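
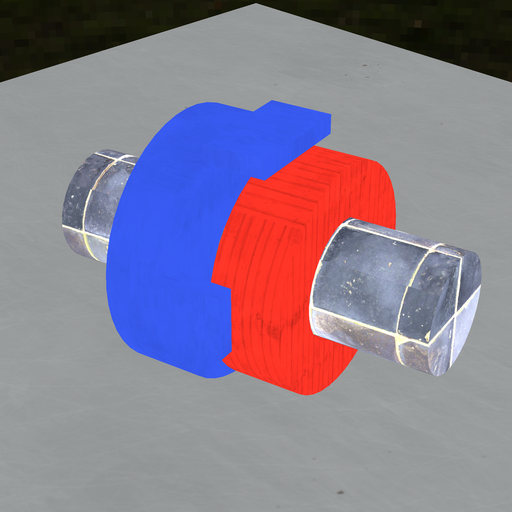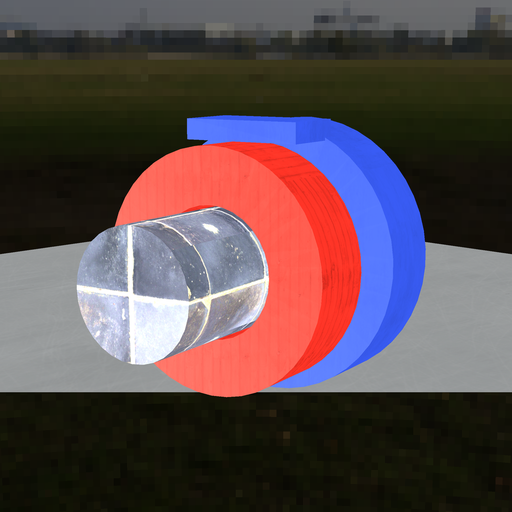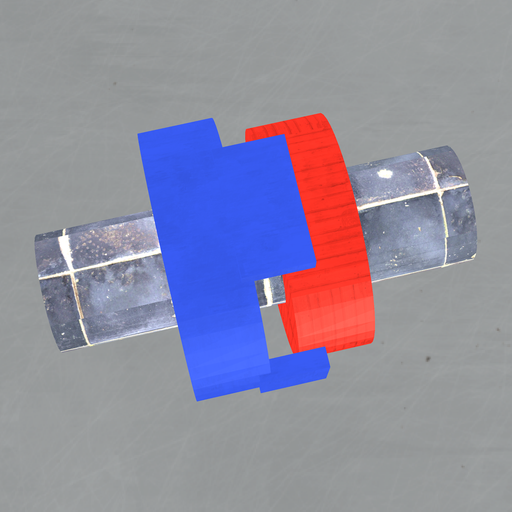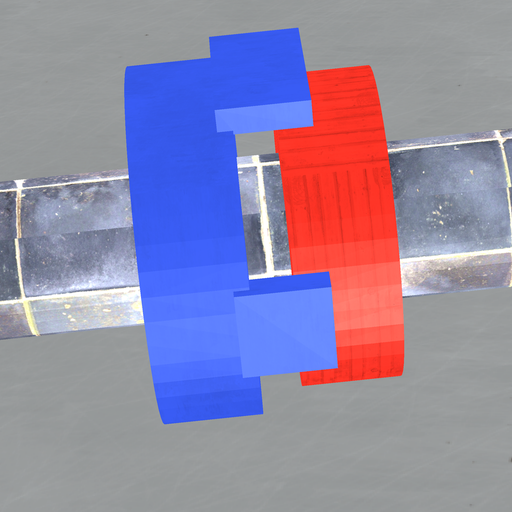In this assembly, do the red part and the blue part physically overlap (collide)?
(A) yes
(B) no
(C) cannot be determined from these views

(B) no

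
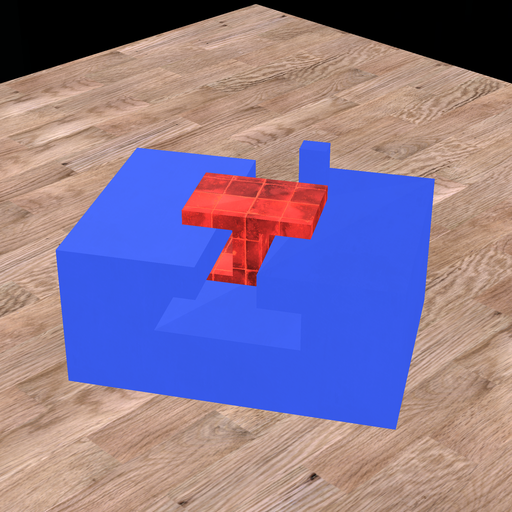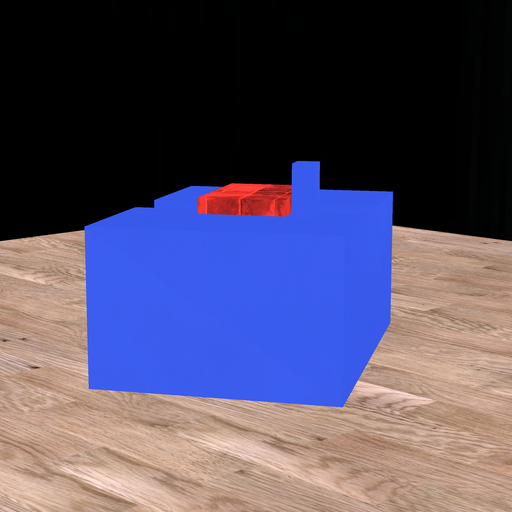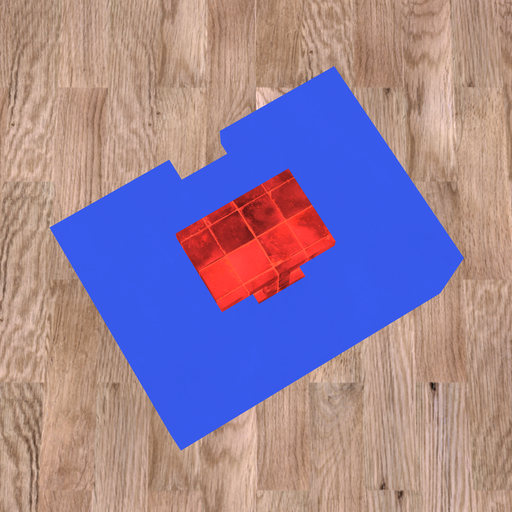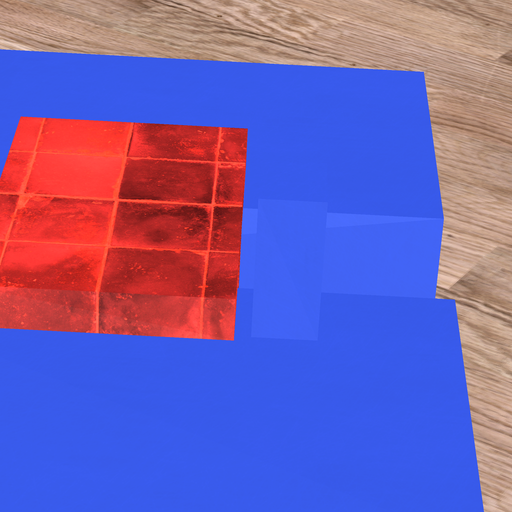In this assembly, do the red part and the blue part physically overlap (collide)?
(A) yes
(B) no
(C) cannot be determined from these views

(B) no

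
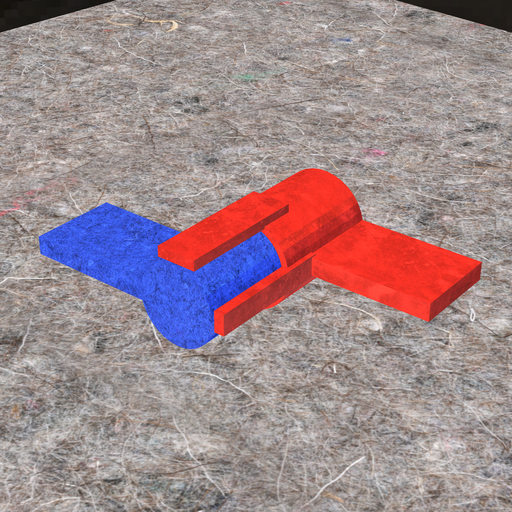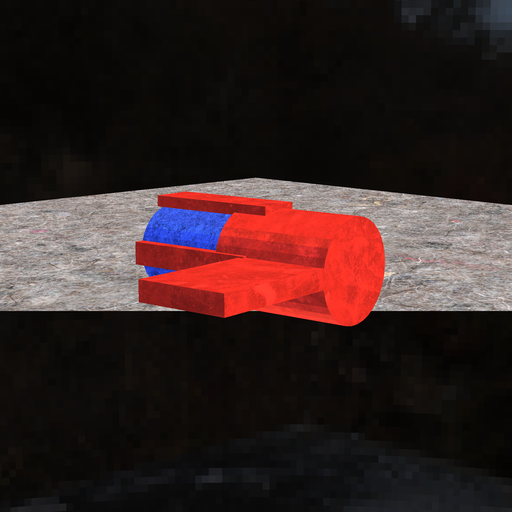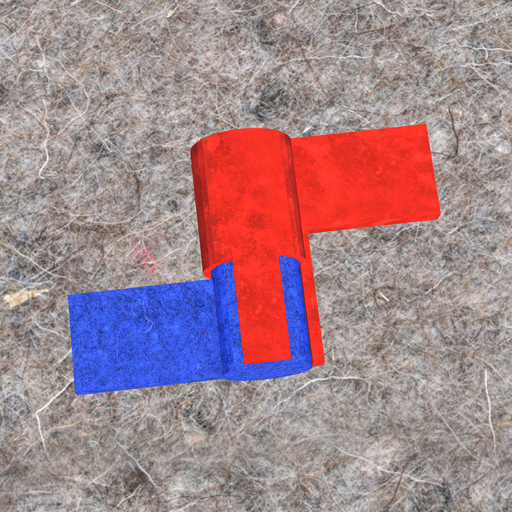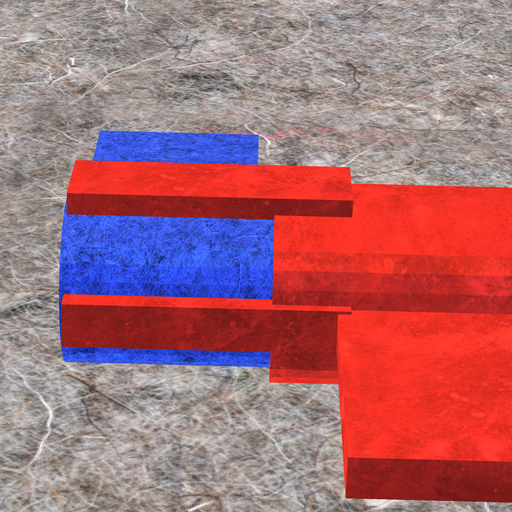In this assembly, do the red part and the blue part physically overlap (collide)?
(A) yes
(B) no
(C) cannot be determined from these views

(A) yes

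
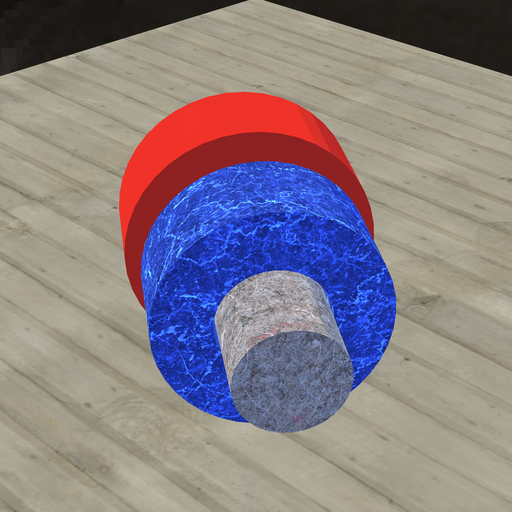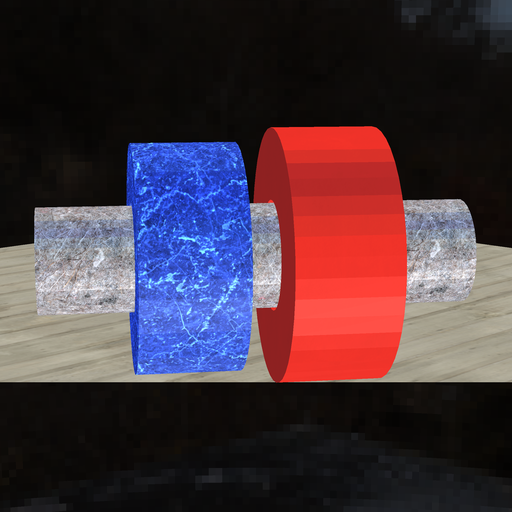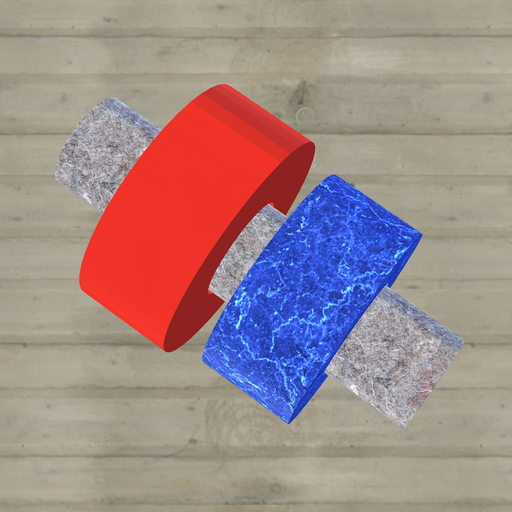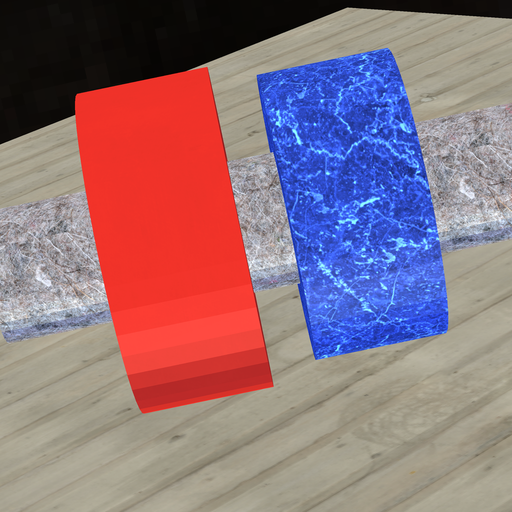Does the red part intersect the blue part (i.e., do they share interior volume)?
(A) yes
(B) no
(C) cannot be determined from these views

(B) no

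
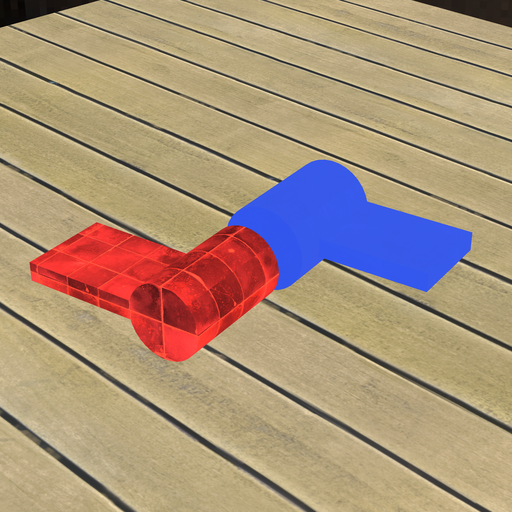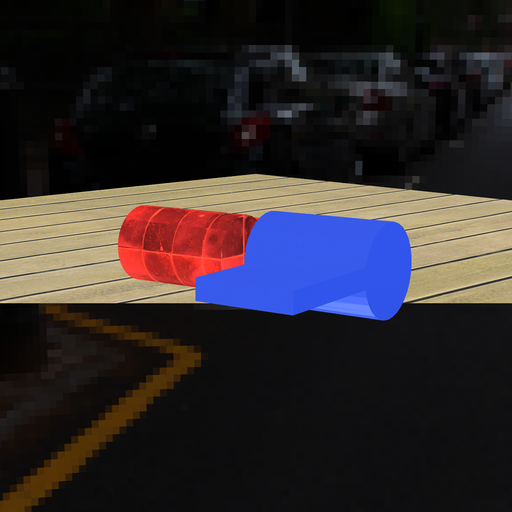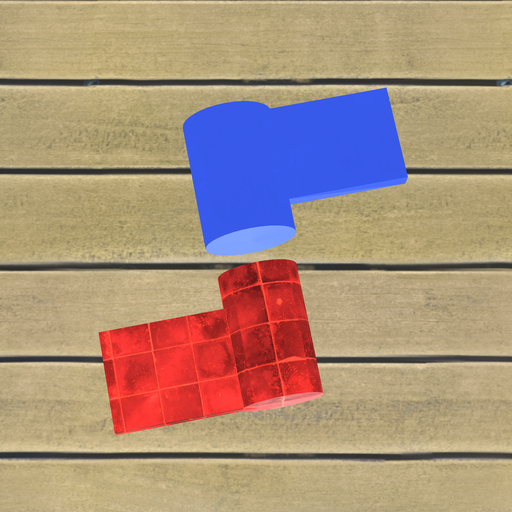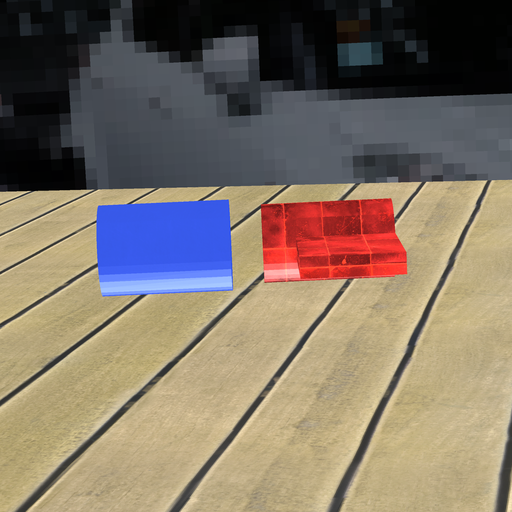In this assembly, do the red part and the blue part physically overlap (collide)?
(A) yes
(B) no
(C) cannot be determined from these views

(B) no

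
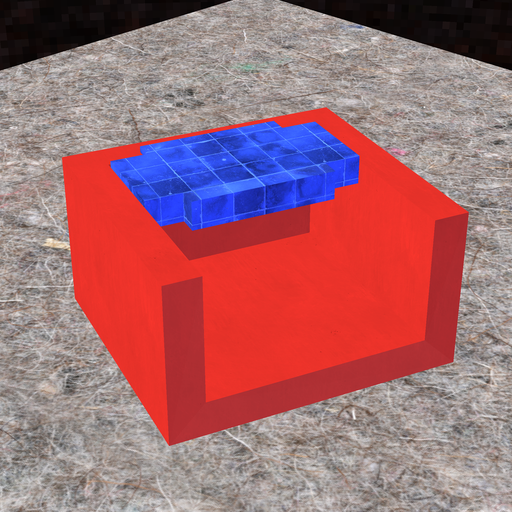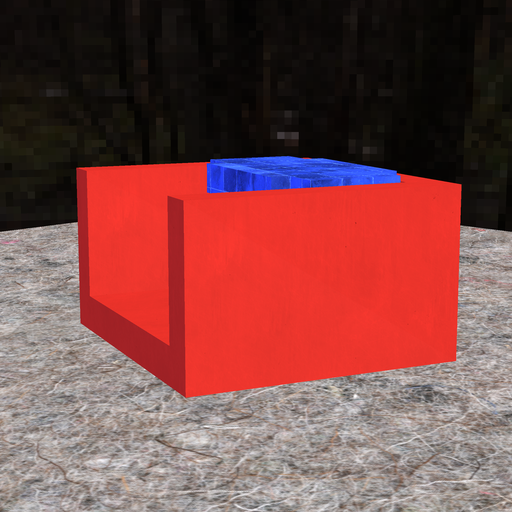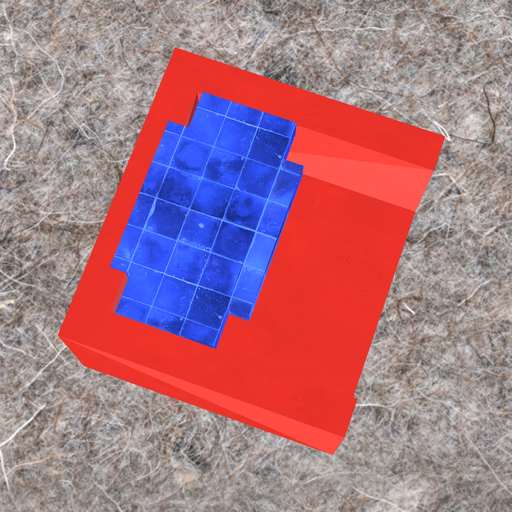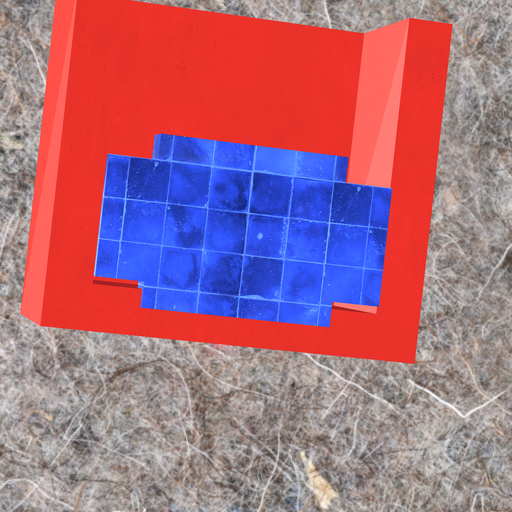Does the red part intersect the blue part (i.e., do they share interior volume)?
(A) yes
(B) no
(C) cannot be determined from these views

(A) yes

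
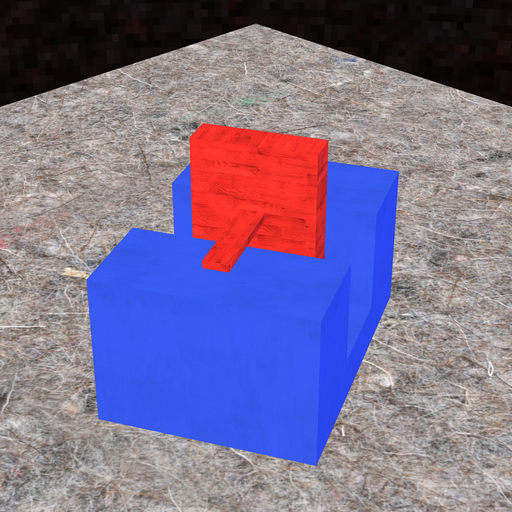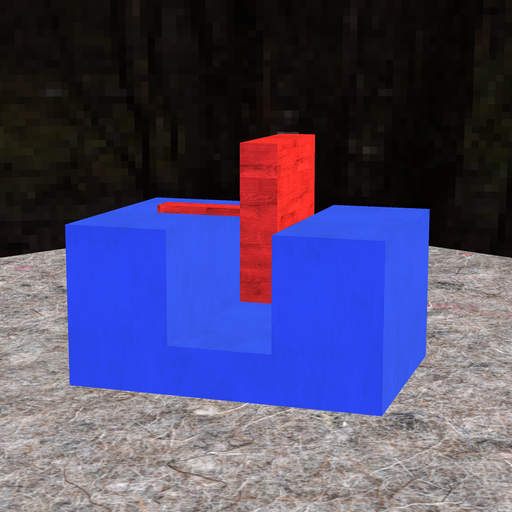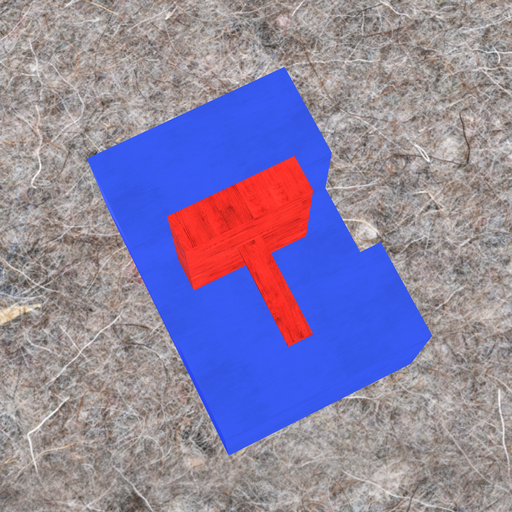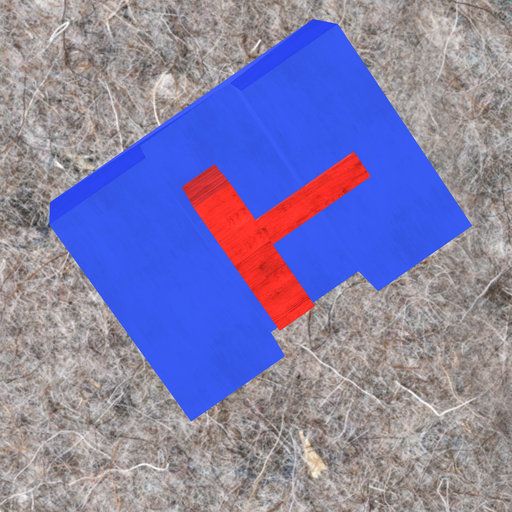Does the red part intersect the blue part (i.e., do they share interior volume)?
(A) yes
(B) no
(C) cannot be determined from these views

(B) no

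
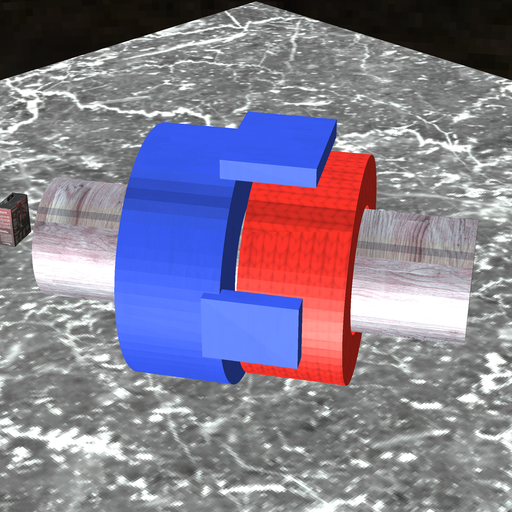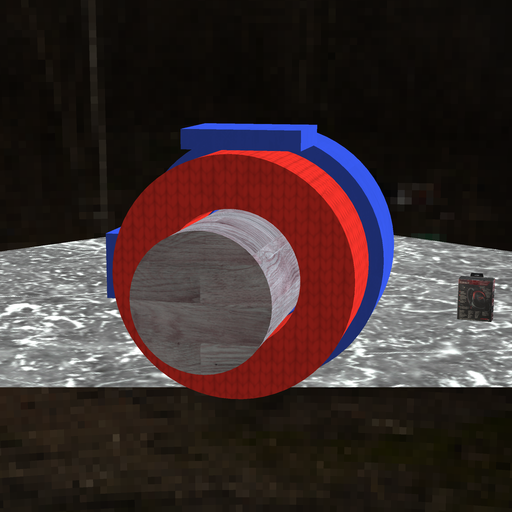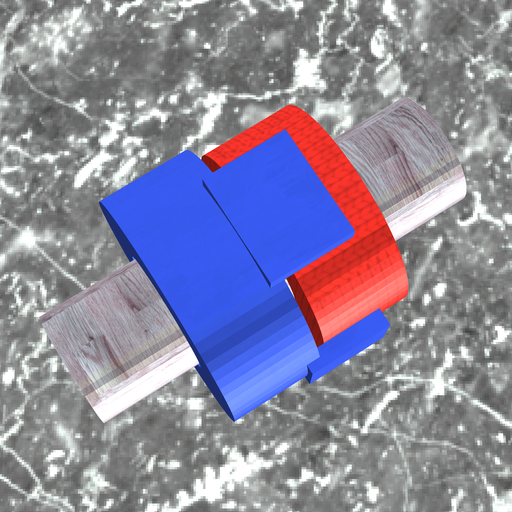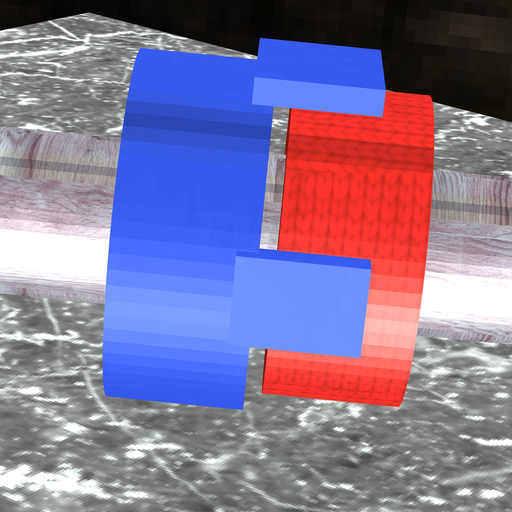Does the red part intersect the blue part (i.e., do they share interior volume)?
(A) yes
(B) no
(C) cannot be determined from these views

(B) no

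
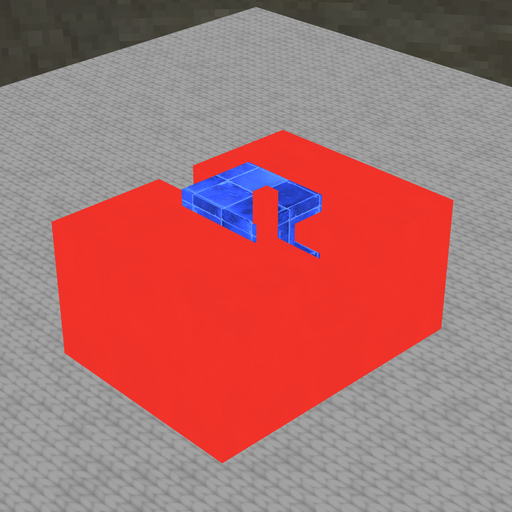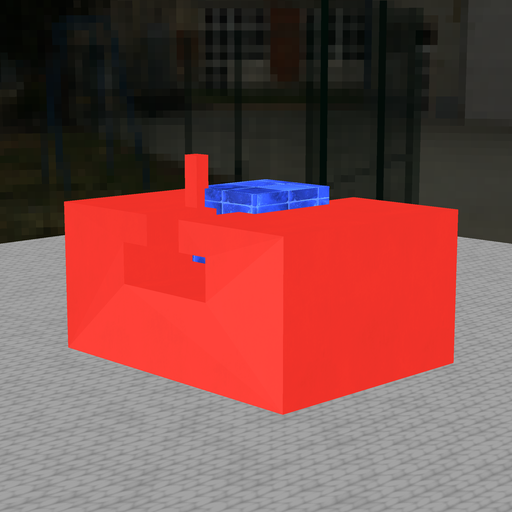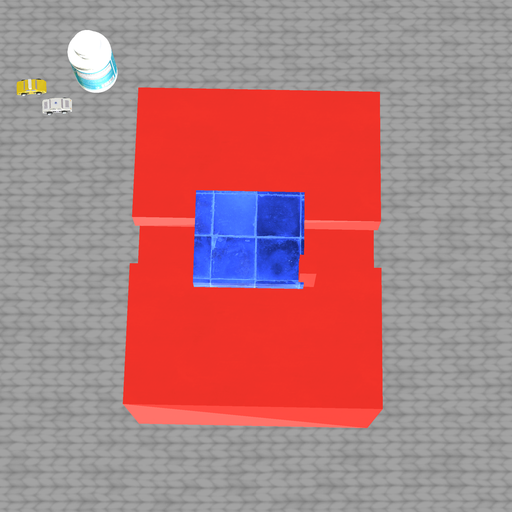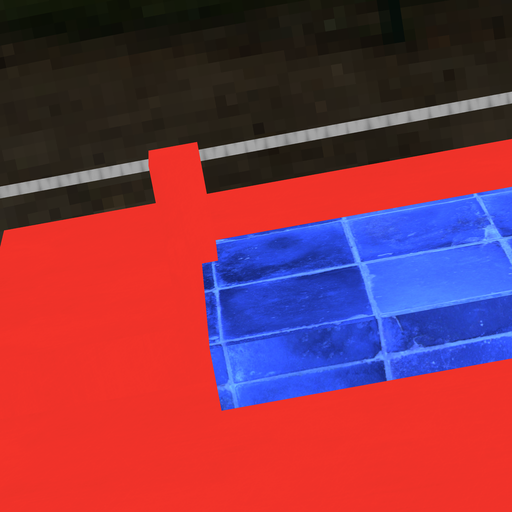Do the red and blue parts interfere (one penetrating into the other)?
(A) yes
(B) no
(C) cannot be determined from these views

(A) yes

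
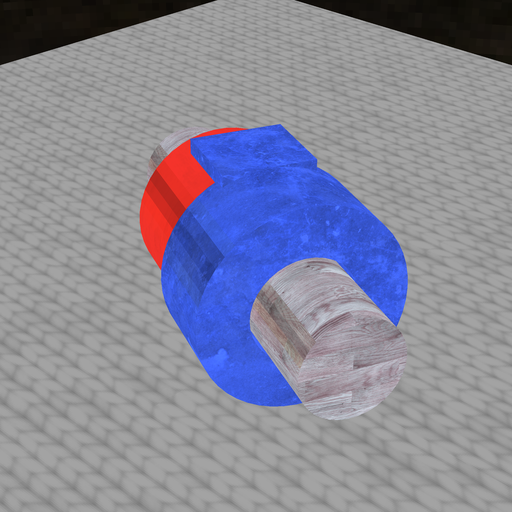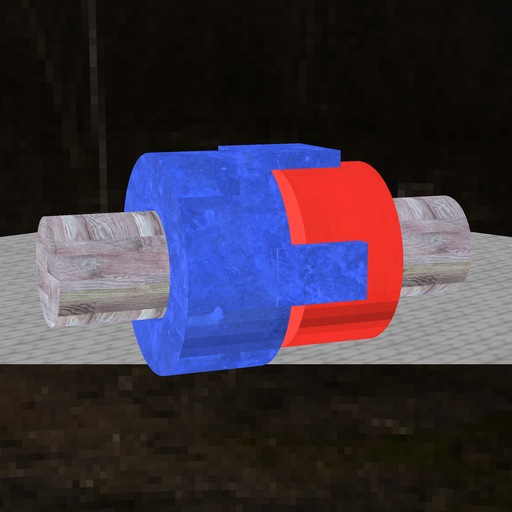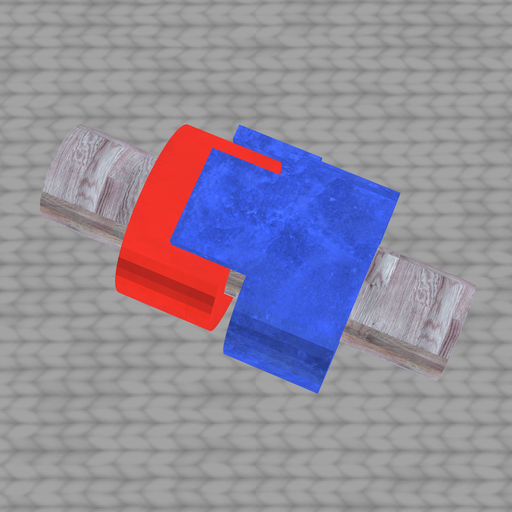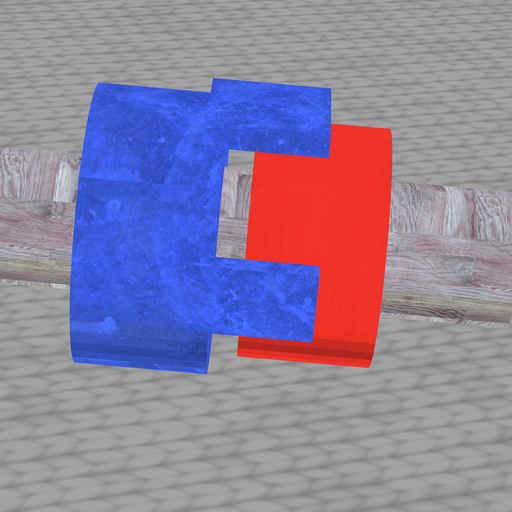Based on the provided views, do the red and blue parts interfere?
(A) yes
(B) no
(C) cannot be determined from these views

(B) no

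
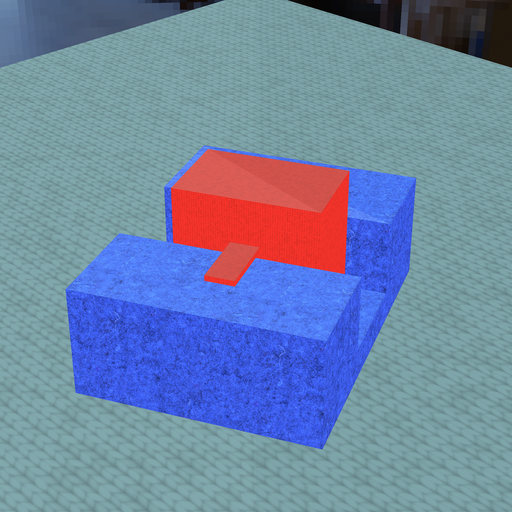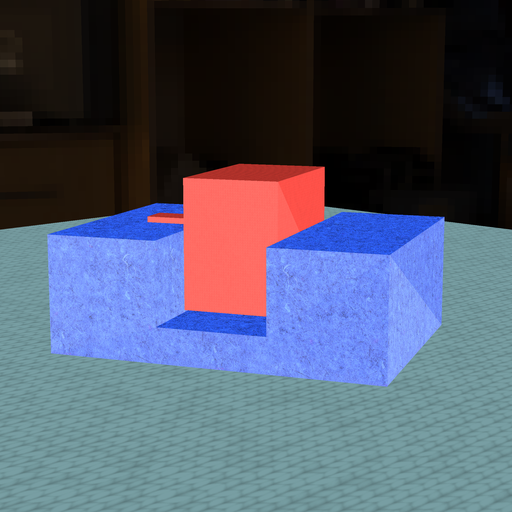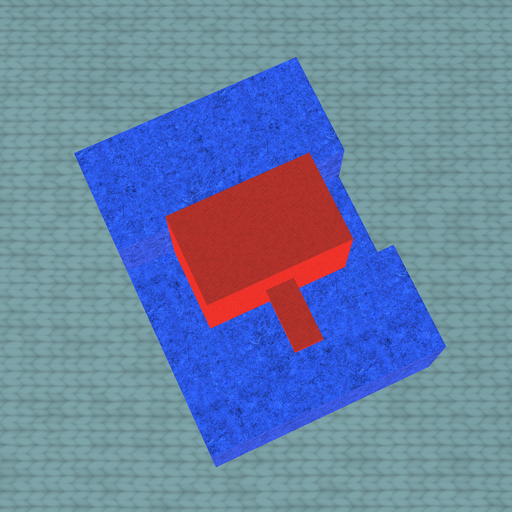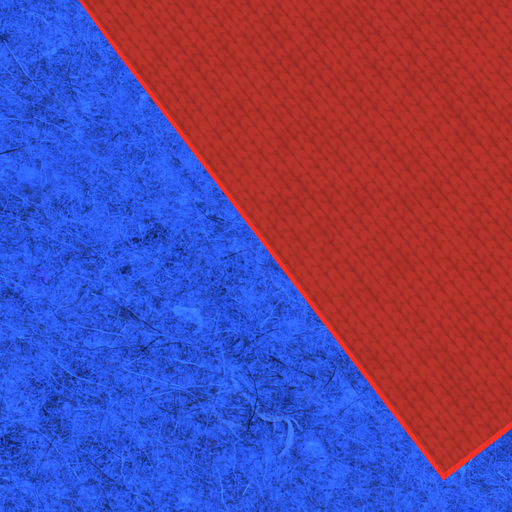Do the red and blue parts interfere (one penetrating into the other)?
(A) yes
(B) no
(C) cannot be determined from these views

(B) no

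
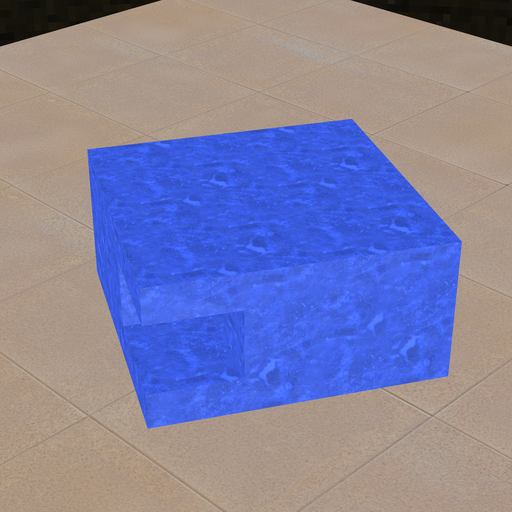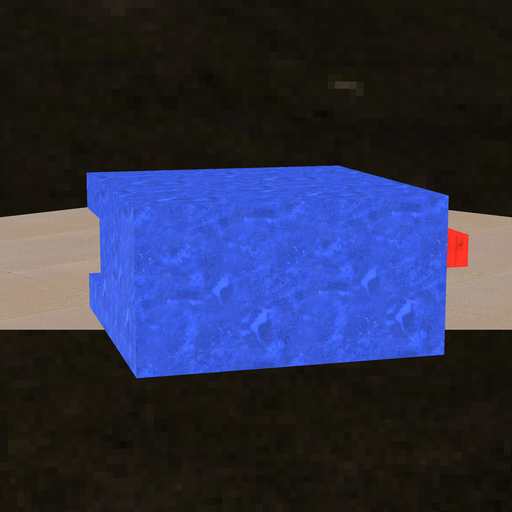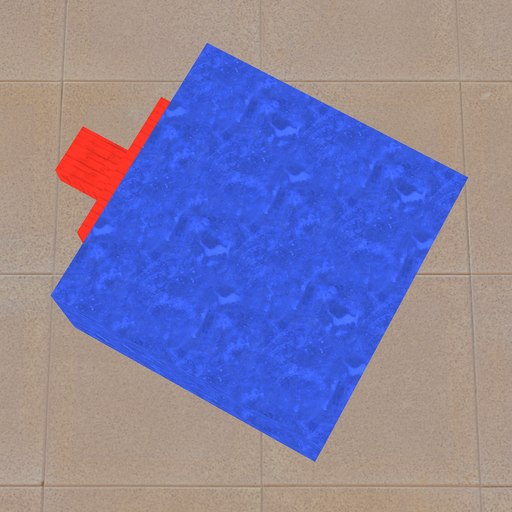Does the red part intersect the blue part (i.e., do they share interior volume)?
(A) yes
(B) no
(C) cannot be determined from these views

(C) cannot be determined from these views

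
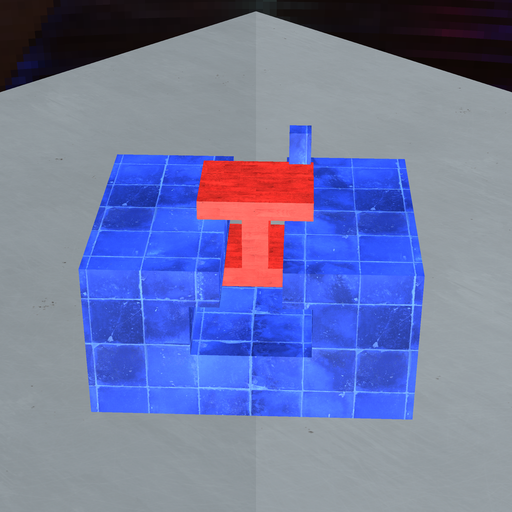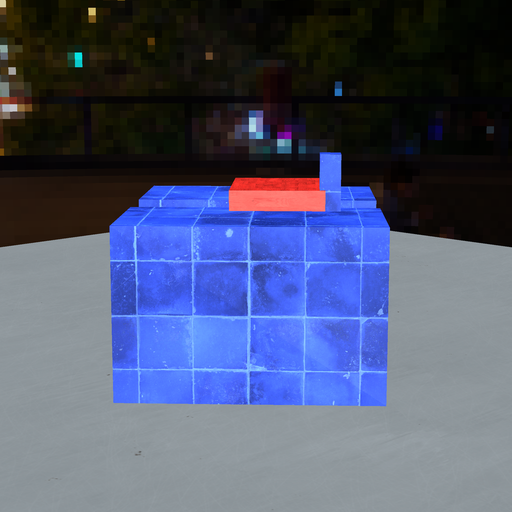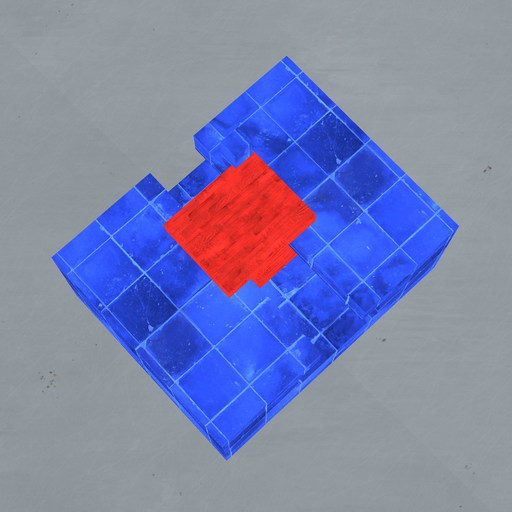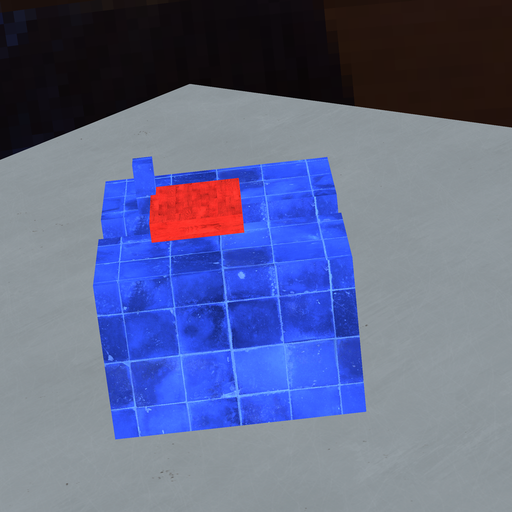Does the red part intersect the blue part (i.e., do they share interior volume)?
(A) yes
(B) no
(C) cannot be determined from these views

(A) yes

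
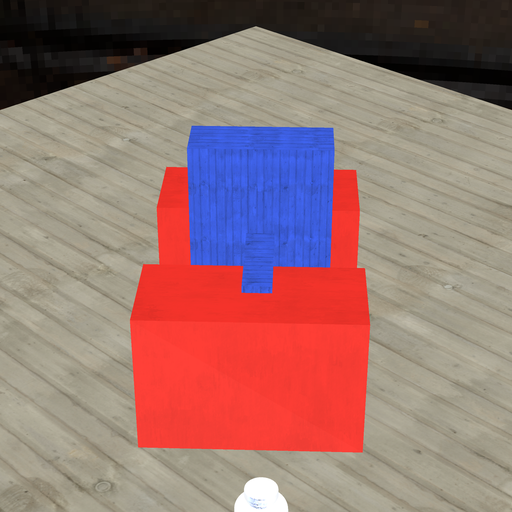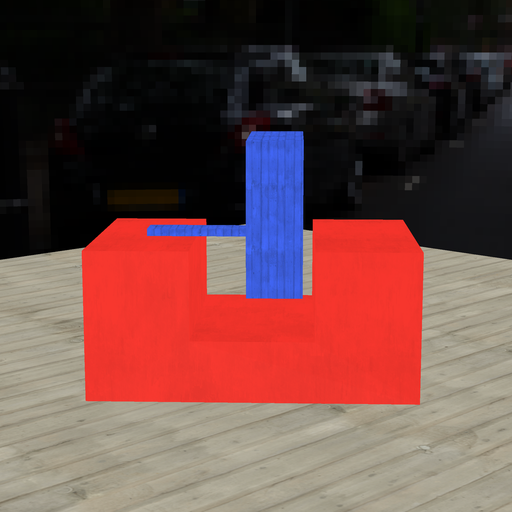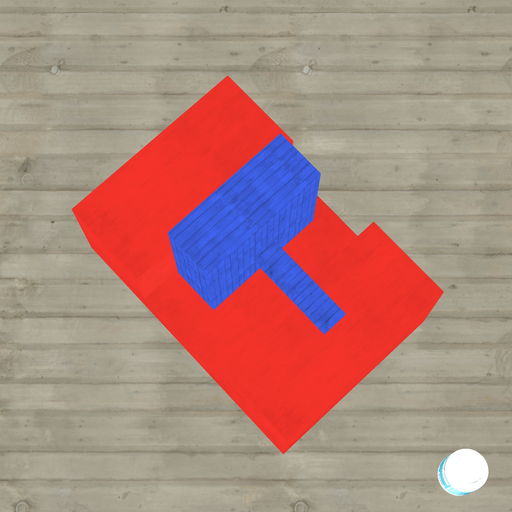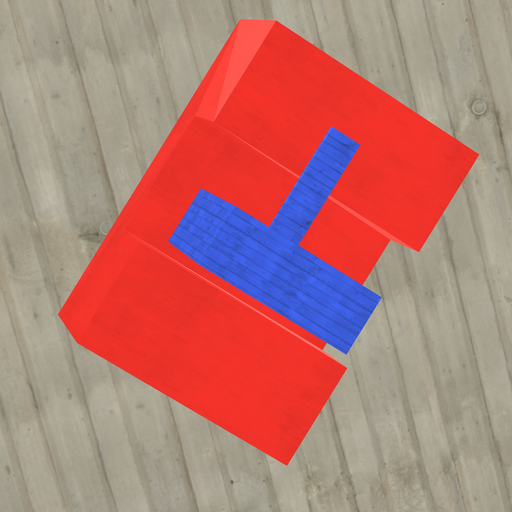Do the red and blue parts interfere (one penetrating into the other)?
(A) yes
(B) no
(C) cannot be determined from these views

(B) no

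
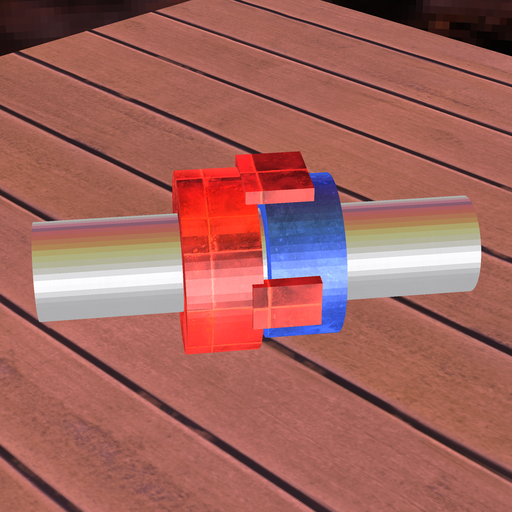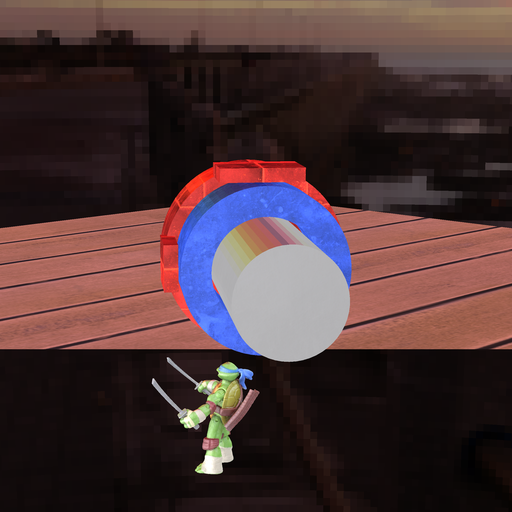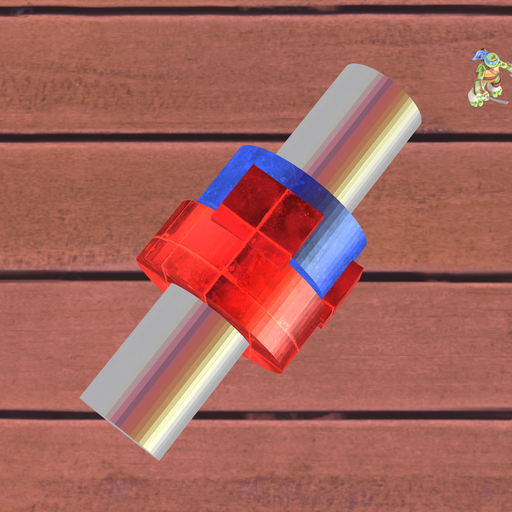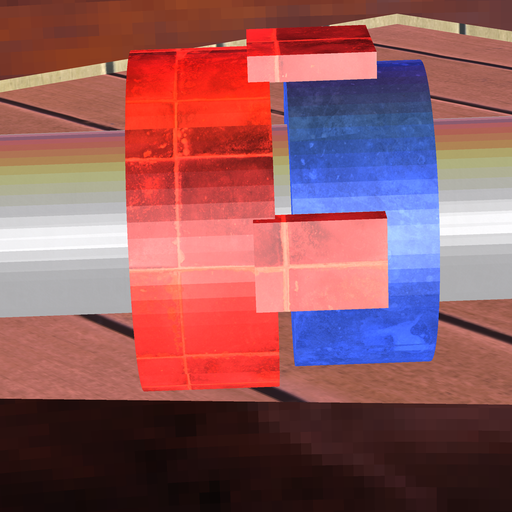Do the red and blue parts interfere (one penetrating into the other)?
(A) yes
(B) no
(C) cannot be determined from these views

(B) no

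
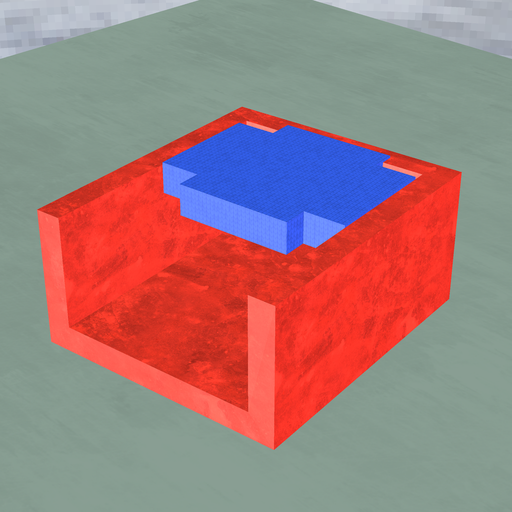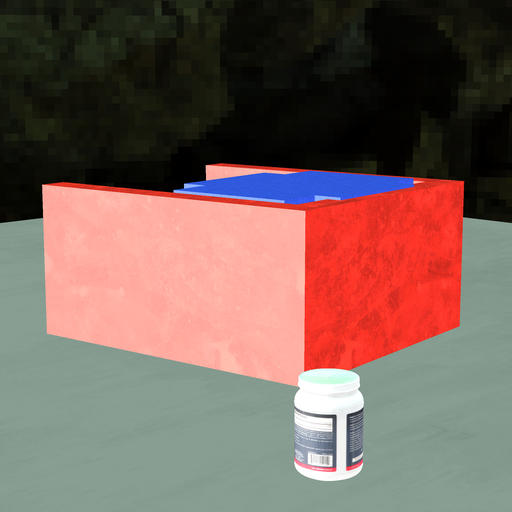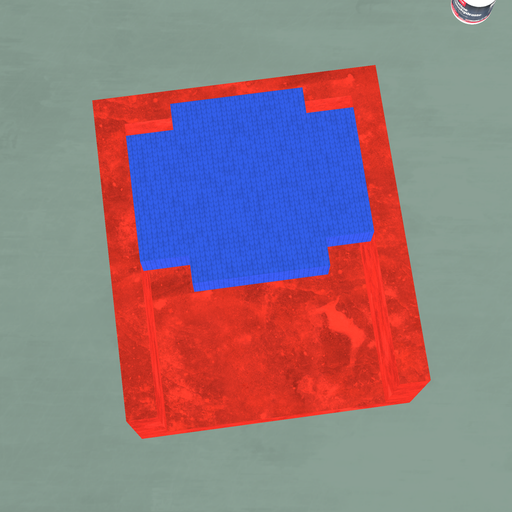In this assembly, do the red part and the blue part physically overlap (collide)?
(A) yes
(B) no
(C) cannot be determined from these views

(A) yes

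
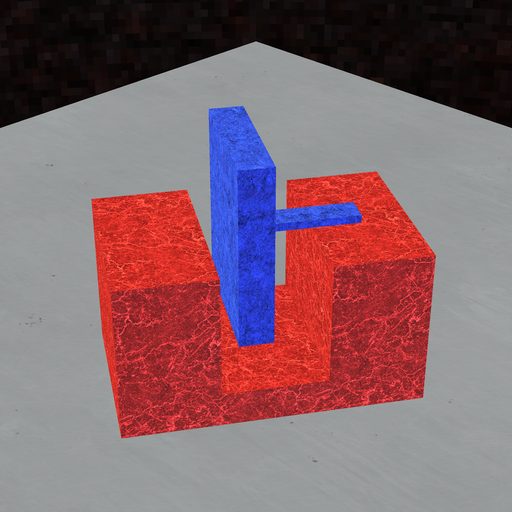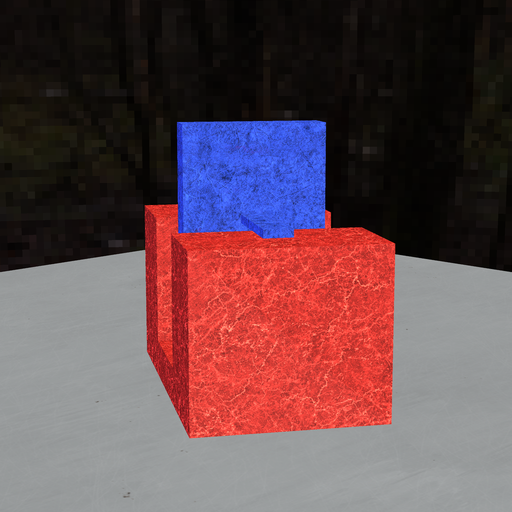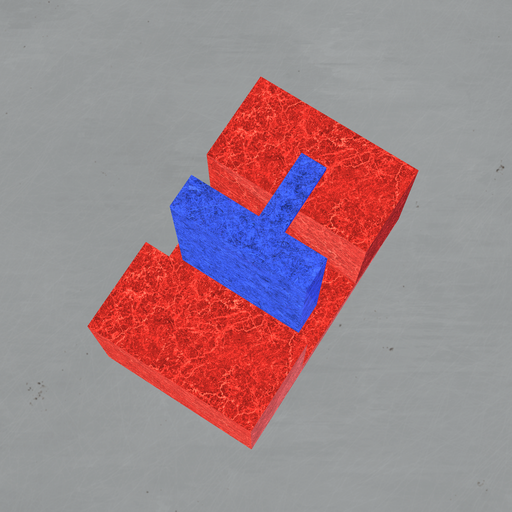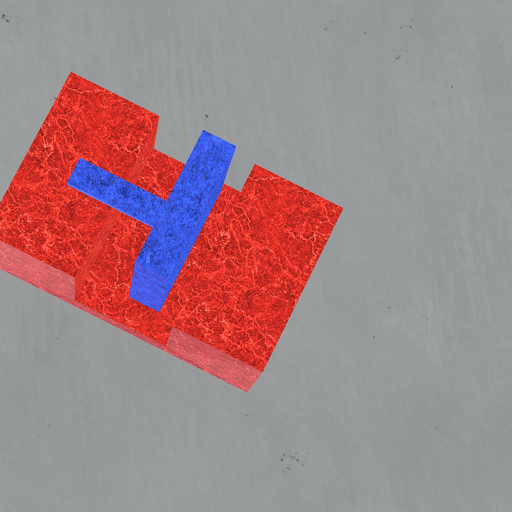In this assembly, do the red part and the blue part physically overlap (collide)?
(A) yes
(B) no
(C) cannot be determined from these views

(B) no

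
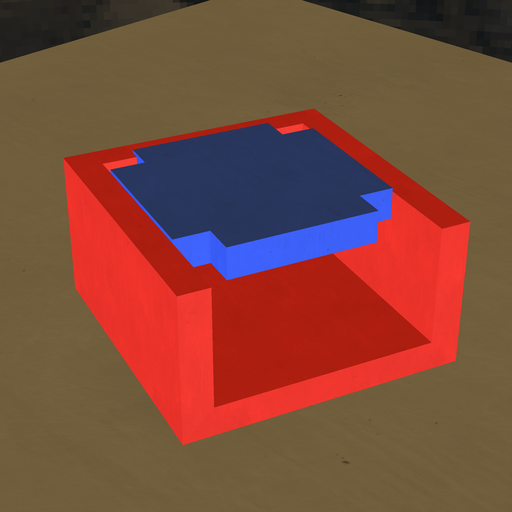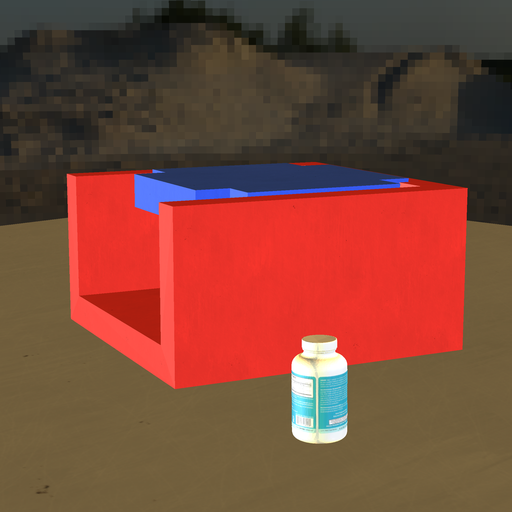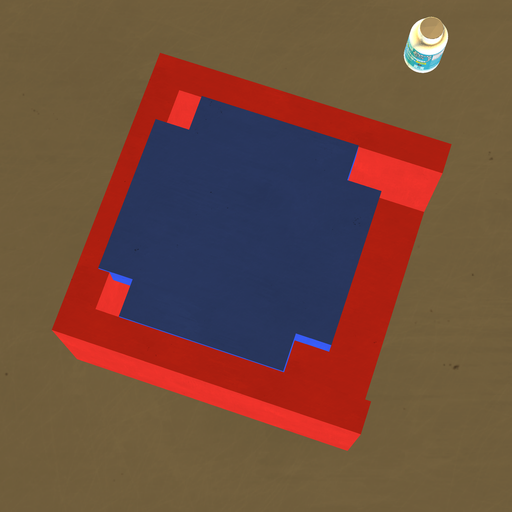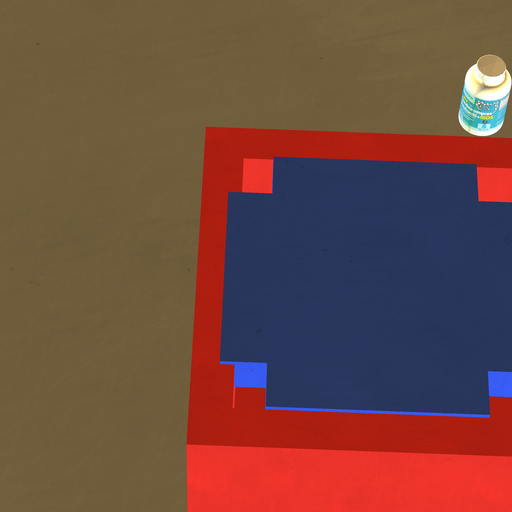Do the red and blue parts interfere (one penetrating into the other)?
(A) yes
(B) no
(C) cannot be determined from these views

(A) yes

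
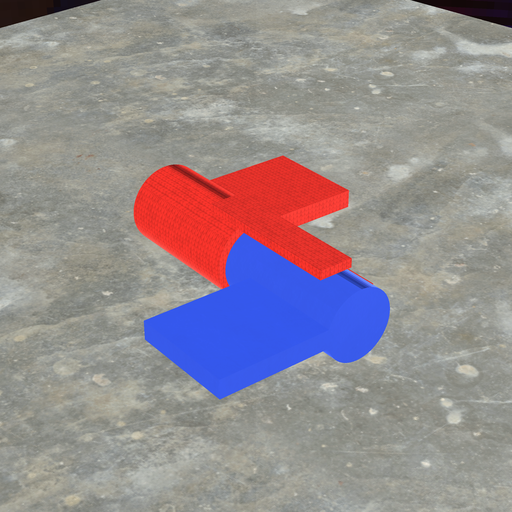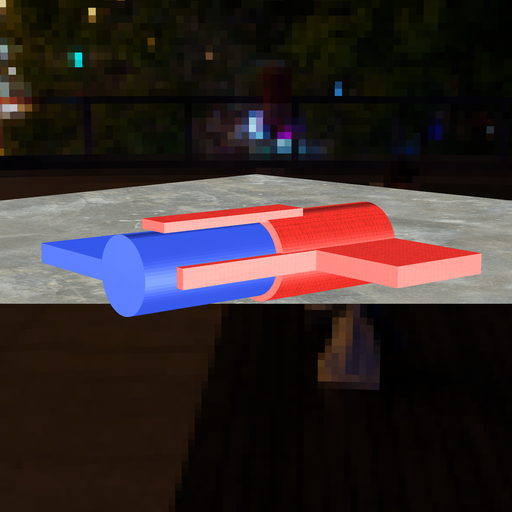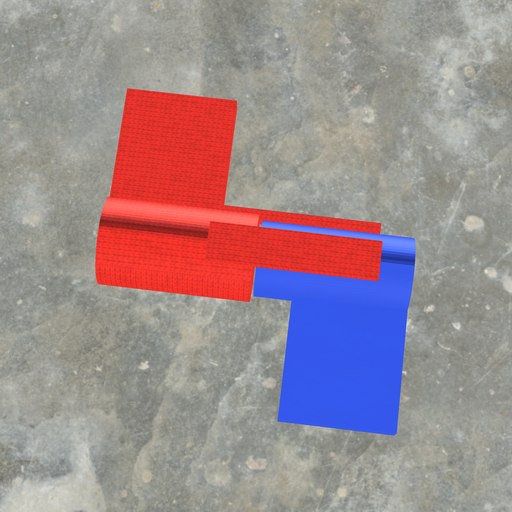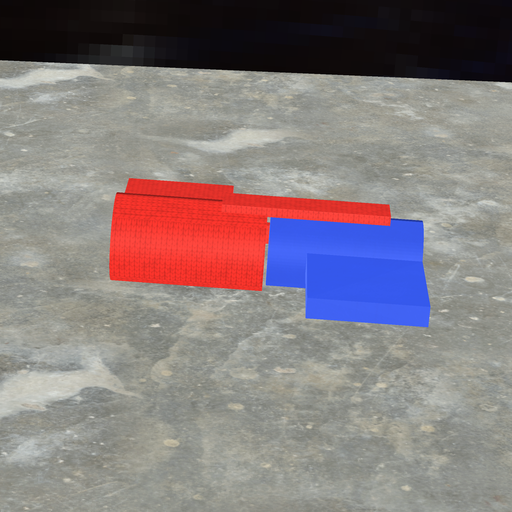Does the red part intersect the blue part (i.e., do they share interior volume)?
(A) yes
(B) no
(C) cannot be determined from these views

(B) no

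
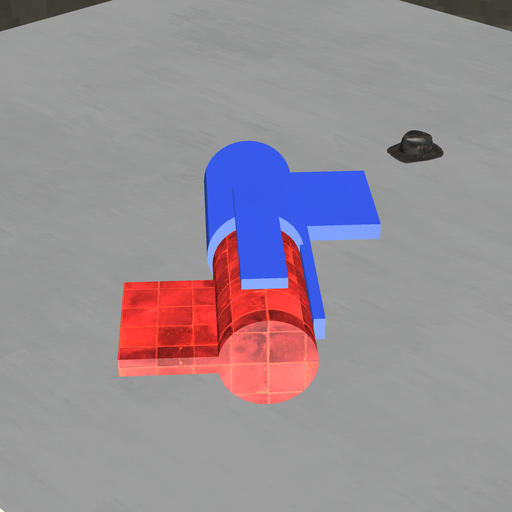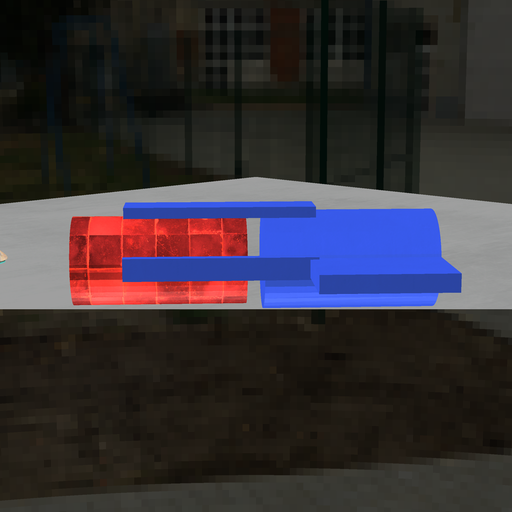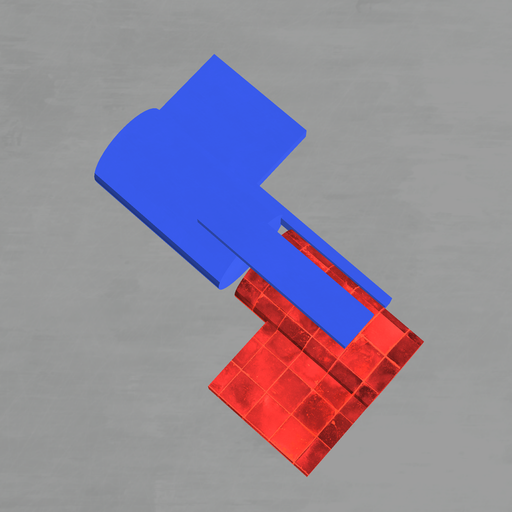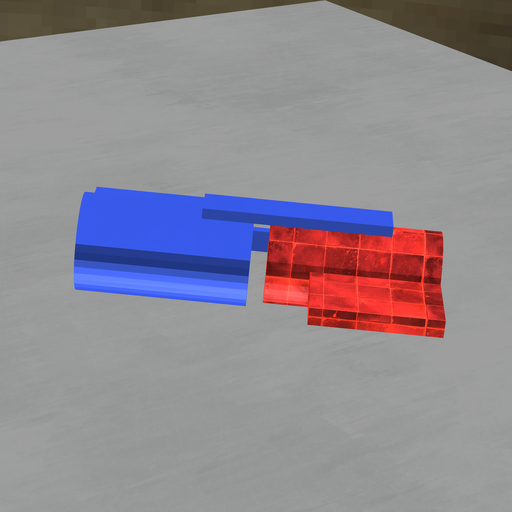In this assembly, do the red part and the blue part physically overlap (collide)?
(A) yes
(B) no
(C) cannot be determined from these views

(B) no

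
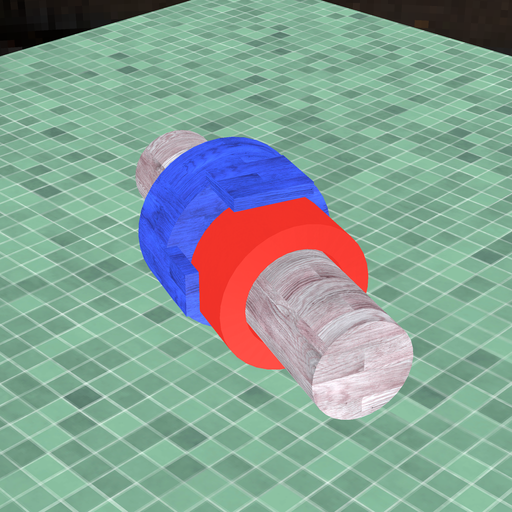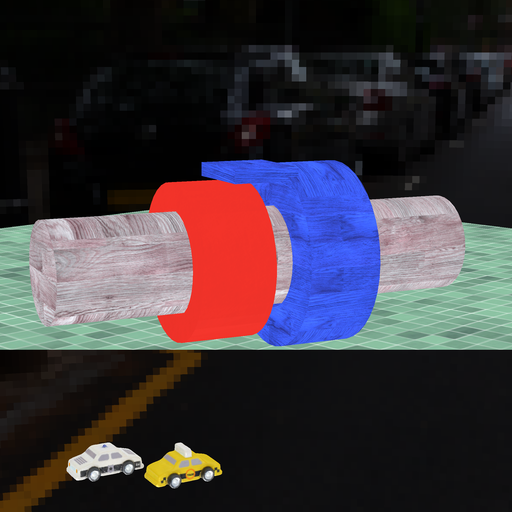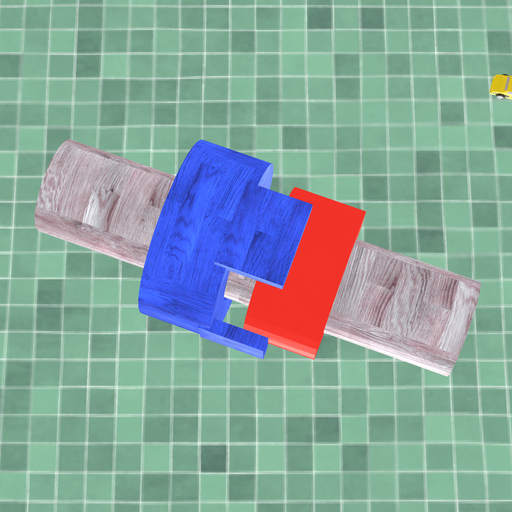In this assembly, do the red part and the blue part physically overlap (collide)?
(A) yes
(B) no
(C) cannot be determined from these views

(B) no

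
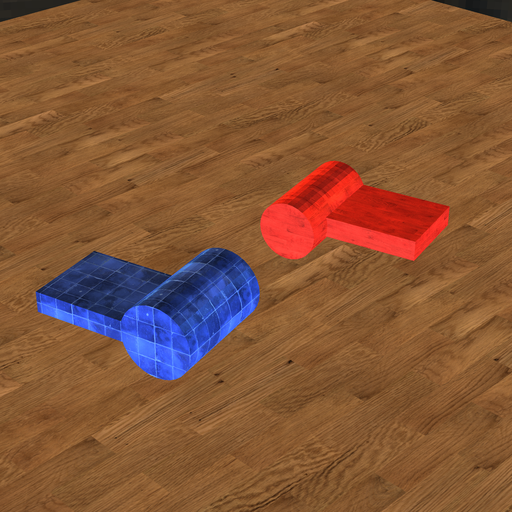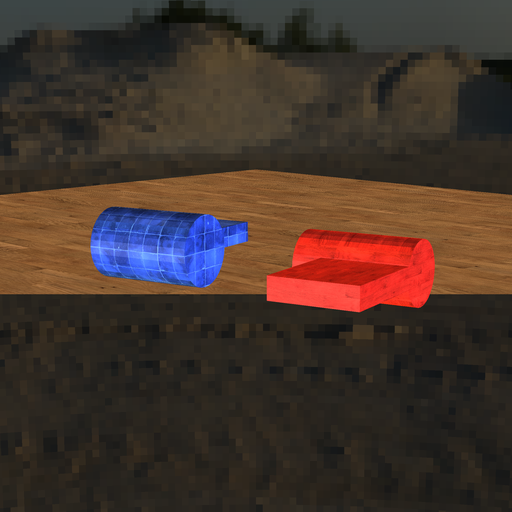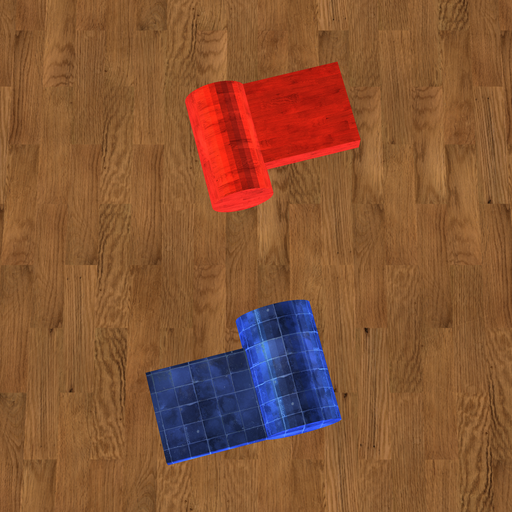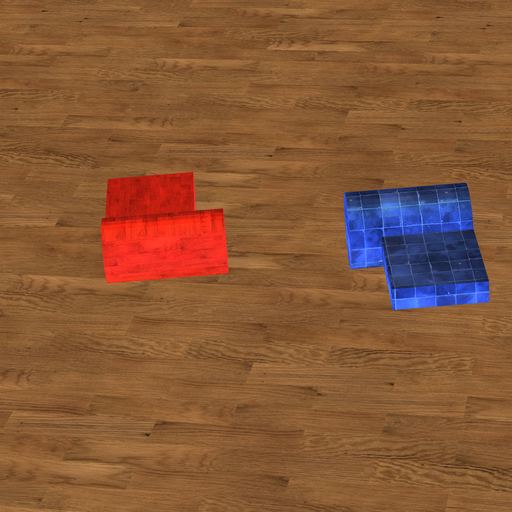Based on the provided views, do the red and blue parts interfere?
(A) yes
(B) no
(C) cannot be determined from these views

(B) no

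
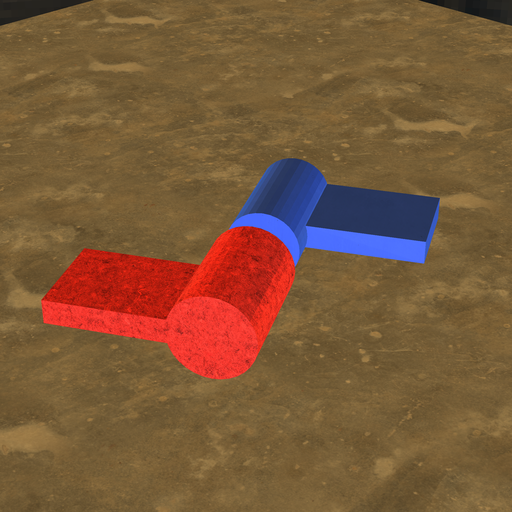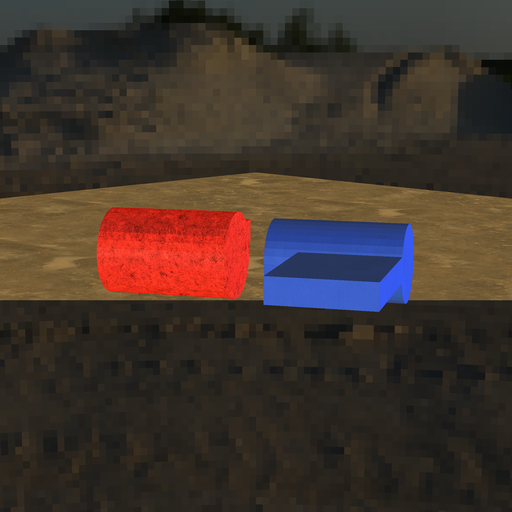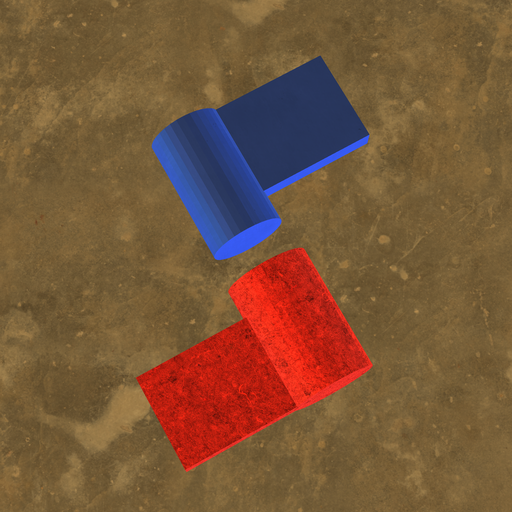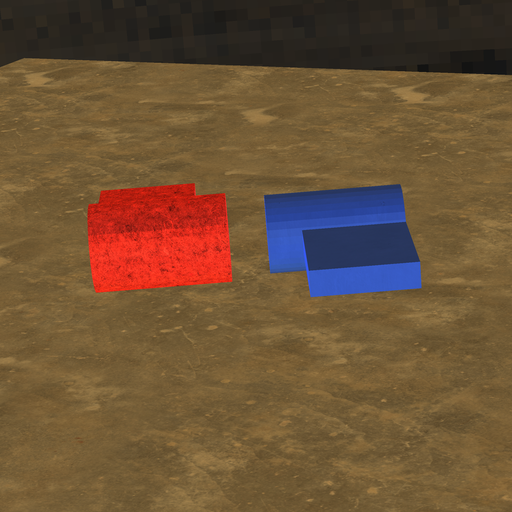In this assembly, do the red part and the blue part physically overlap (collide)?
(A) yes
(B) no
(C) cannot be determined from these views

(B) no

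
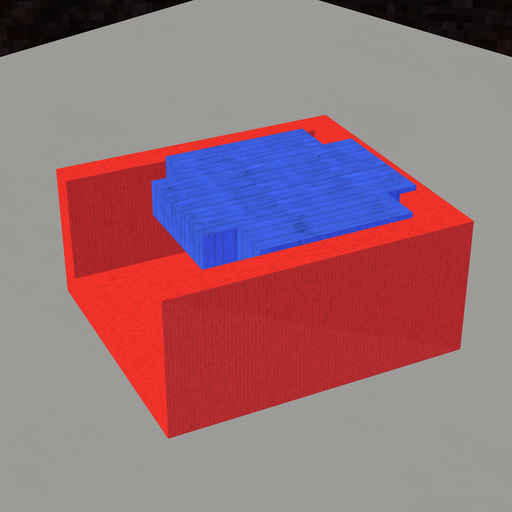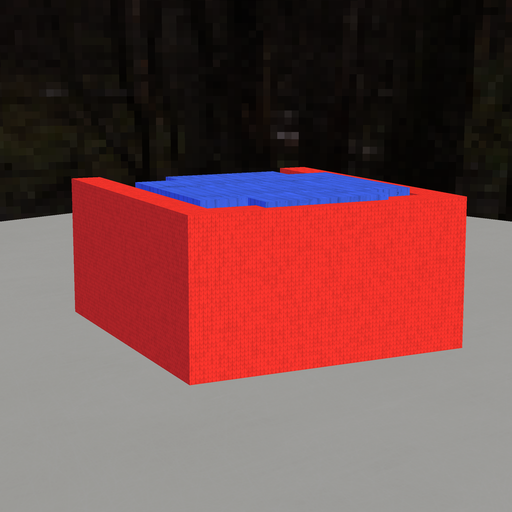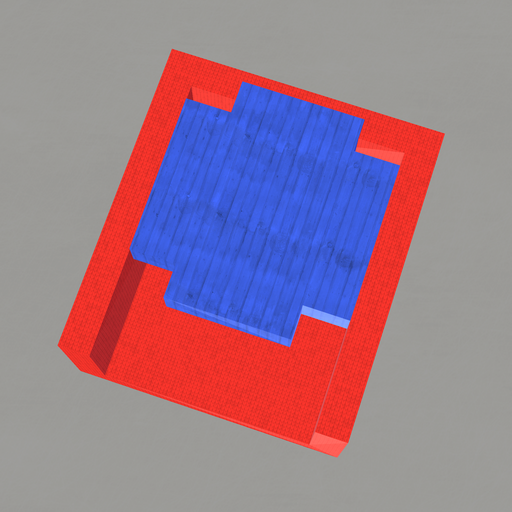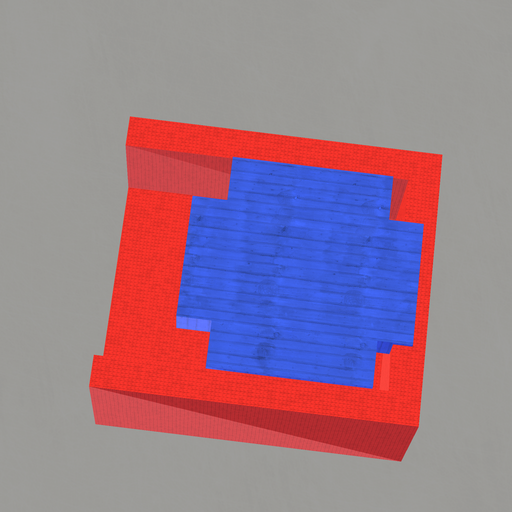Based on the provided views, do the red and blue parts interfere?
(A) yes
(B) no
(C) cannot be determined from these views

(A) yes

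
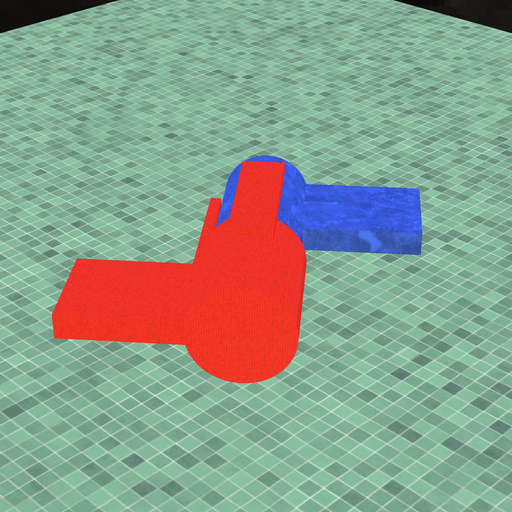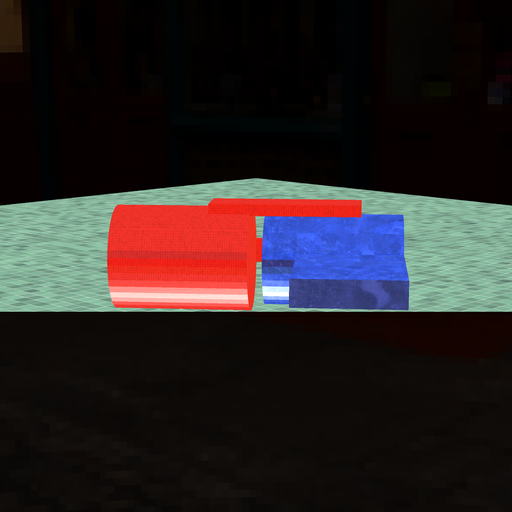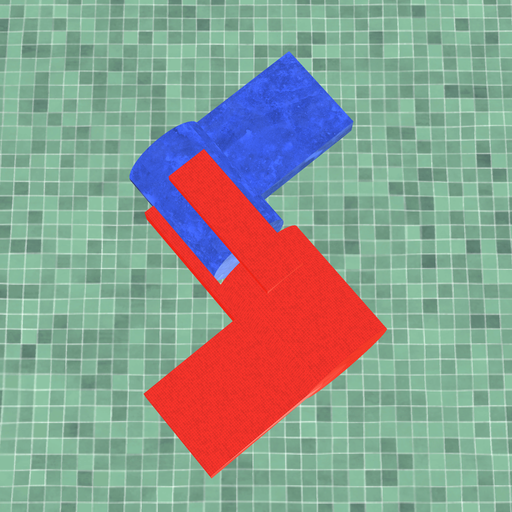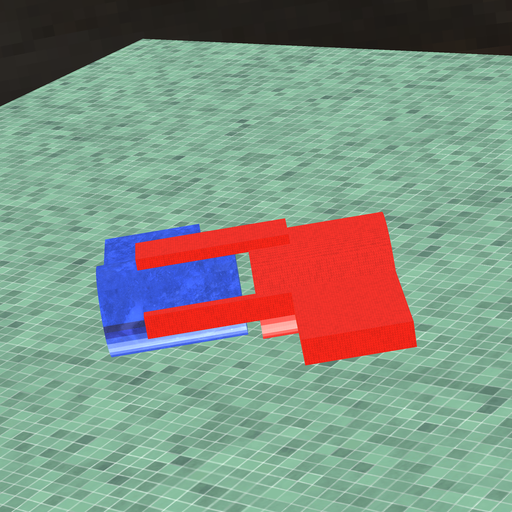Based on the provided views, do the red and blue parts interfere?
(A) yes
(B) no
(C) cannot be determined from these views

(B) no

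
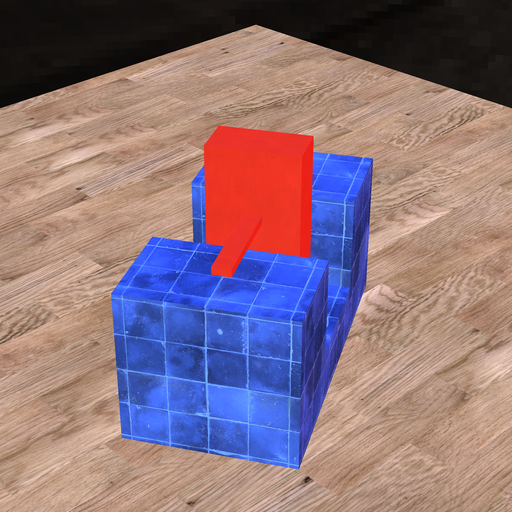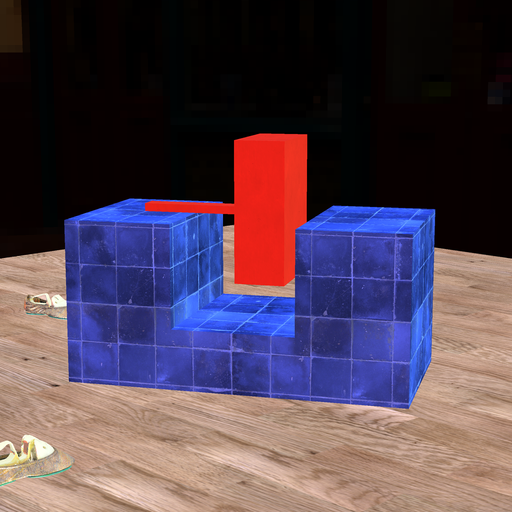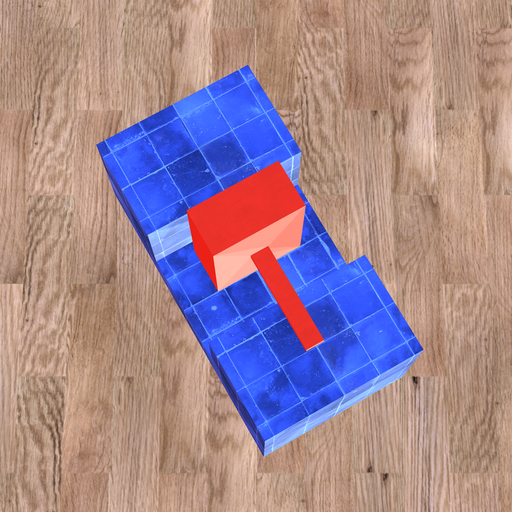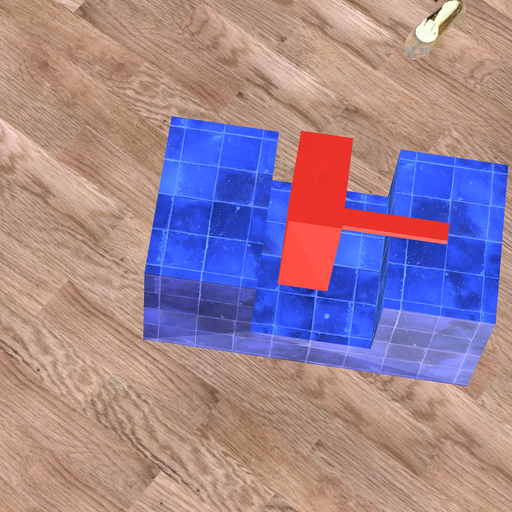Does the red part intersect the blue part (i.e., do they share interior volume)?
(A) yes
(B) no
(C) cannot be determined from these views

(B) no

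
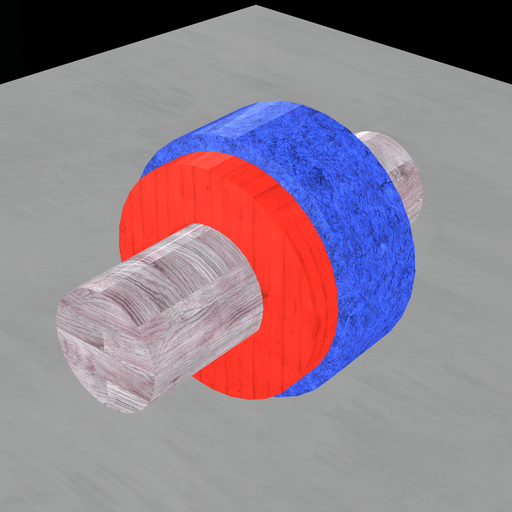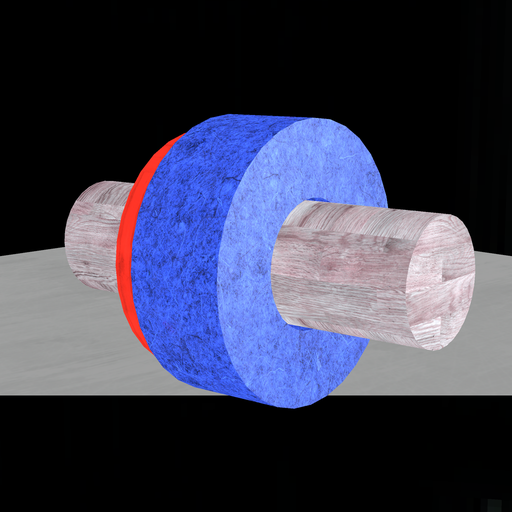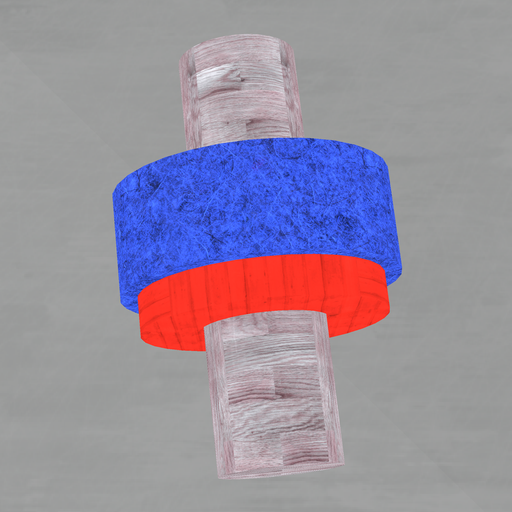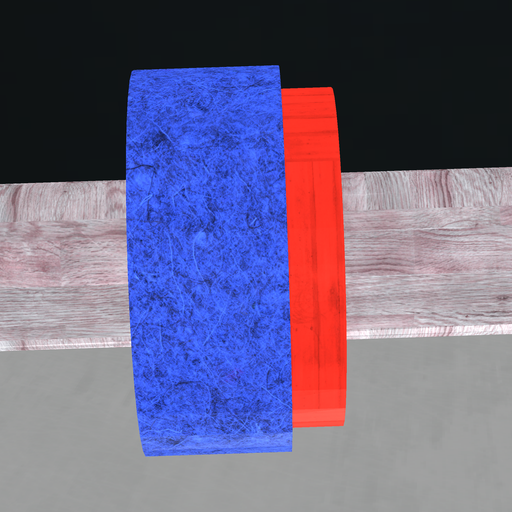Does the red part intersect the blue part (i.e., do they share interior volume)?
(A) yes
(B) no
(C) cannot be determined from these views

(A) yes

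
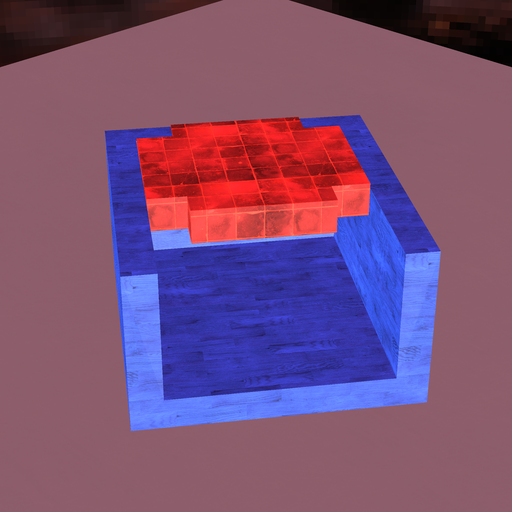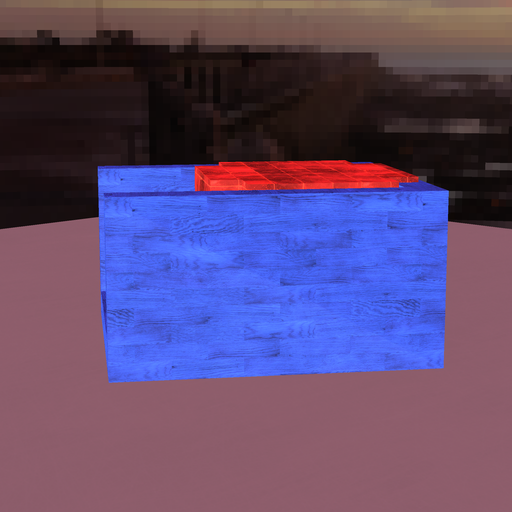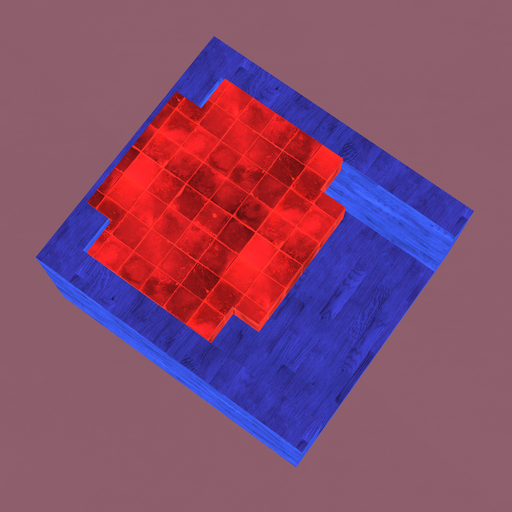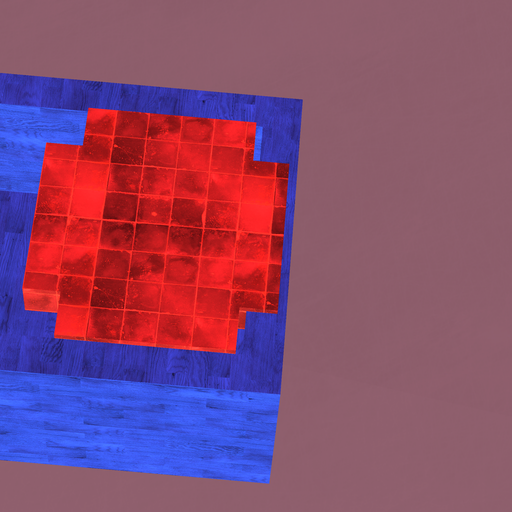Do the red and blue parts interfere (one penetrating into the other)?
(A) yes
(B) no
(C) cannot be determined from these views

(A) yes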